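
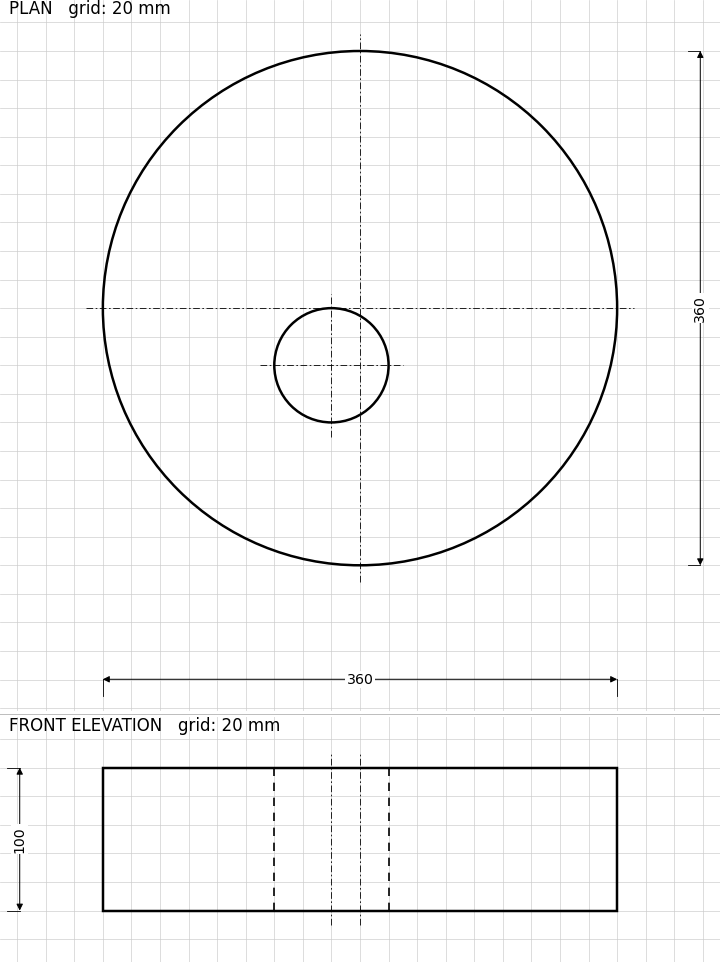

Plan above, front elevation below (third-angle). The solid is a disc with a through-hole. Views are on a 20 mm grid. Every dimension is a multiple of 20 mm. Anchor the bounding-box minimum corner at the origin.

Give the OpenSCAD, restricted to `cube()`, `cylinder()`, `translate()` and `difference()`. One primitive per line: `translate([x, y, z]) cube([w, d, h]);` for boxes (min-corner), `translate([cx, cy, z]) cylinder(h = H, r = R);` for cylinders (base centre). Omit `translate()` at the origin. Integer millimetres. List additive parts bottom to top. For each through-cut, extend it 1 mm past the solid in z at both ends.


difference() {
  translate([180, 180, 0]) cylinder(h = 100, r = 180);
  translate([160, 140, -1]) cylinder(h = 102, r = 40);
}


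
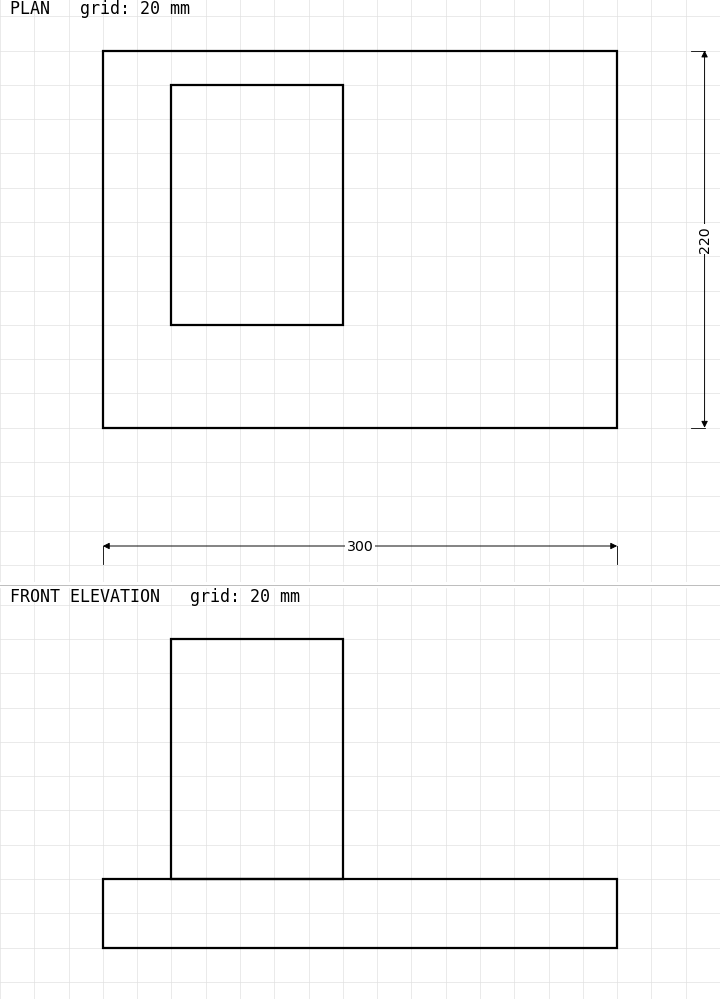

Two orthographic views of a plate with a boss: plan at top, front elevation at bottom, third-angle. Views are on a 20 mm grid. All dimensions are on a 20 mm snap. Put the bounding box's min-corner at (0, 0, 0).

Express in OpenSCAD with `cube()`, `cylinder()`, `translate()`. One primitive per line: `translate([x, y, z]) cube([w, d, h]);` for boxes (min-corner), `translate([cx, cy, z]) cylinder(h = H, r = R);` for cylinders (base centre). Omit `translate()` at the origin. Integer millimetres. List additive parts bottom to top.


cube([300, 220, 40]);
translate([40, 60, 40]) cube([100, 140, 140]);


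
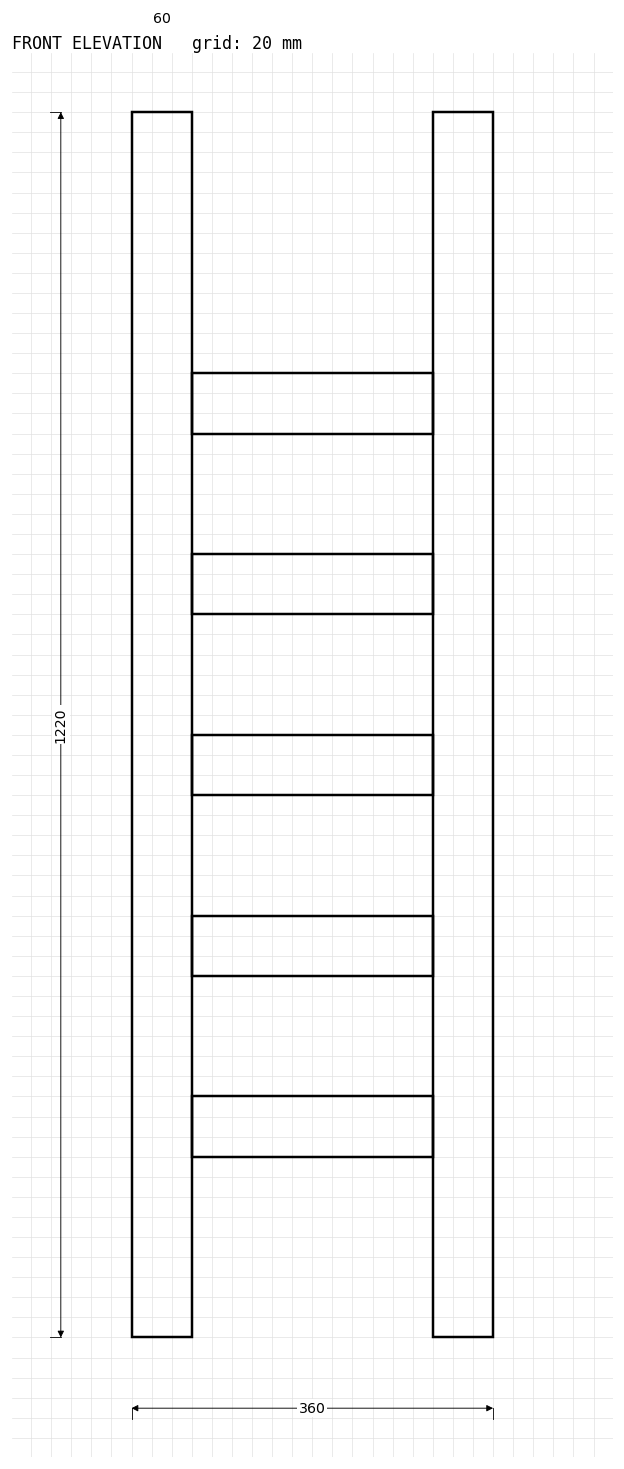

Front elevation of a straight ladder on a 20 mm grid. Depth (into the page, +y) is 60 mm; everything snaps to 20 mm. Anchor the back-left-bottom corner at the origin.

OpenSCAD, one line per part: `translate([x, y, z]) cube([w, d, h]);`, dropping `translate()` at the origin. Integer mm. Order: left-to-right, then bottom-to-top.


cube([60, 60, 1220]);
translate([60, 0, 180]) cube([240, 60, 60]);
translate([60, 0, 360]) cube([240, 60, 60]);
translate([60, 0, 540]) cube([240, 60, 60]);
translate([60, 0, 720]) cube([240, 60, 60]);
translate([60, 0, 900]) cube([240, 60, 60]);
translate([300, 0, 0]) cube([60, 60, 1220]);


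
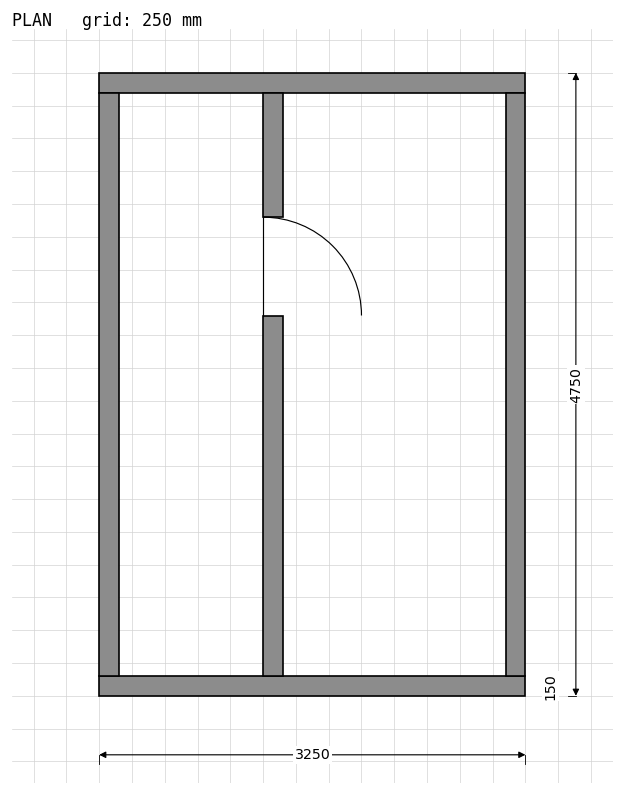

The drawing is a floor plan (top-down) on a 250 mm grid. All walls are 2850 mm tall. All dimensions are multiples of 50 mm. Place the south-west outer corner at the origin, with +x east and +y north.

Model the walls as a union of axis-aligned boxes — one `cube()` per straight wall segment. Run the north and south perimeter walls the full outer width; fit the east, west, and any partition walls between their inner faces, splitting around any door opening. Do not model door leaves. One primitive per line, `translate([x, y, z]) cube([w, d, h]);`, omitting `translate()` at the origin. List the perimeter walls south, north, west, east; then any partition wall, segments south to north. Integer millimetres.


cube([3250, 150, 2850]);
translate([0, 4600, 0]) cube([3250, 150, 2850]);
translate([0, 150, 0]) cube([150, 4450, 2850]);
translate([3100, 150, 0]) cube([150, 4450, 2850]);
translate([1250, 150, 0]) cube([150, 2750, 2850]);
translate([1250, 3650, 0]) cube([150, 950, 2850]);


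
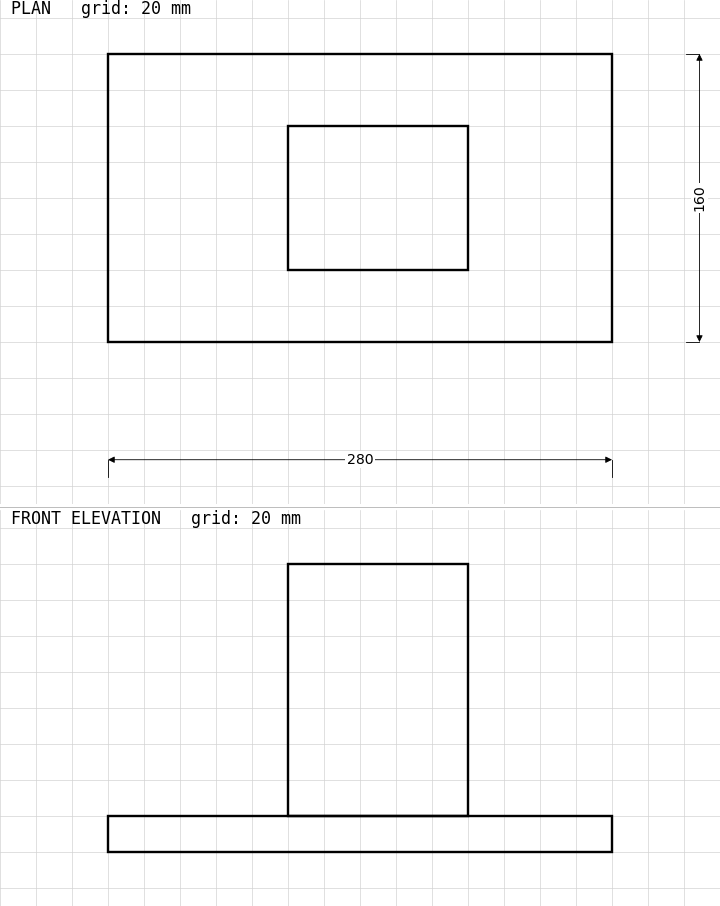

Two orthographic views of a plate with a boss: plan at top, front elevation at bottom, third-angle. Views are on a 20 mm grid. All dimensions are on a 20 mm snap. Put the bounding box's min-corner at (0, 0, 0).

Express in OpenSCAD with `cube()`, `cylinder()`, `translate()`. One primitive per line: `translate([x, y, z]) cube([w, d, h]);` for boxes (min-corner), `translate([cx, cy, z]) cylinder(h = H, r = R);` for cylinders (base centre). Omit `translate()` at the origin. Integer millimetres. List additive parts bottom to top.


cube([280, 160, 20]);
translate([100, 40, 20]) cube([100, 80, 140]);


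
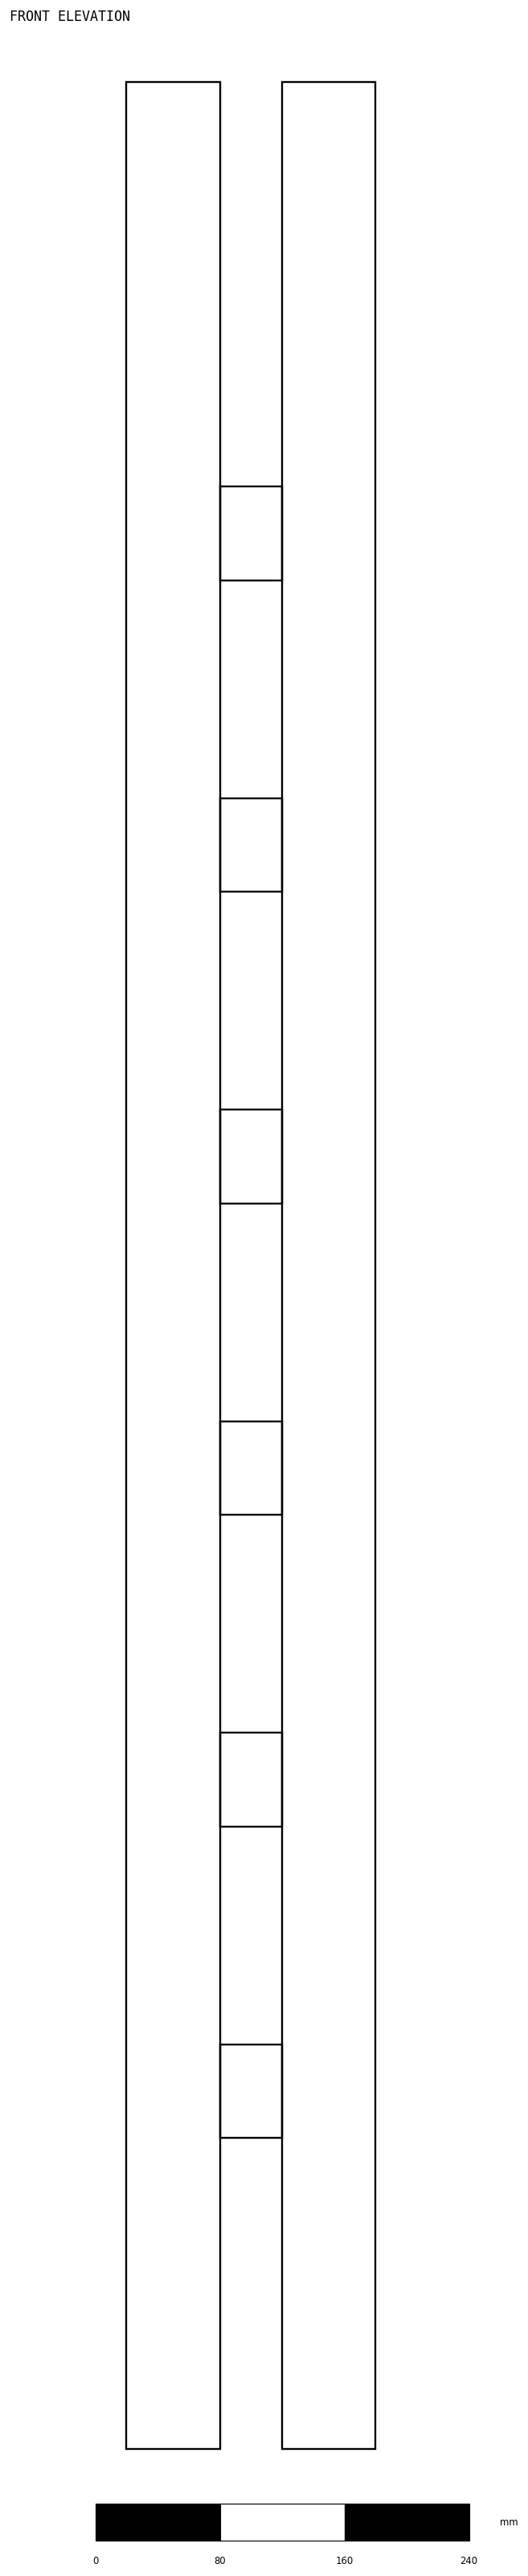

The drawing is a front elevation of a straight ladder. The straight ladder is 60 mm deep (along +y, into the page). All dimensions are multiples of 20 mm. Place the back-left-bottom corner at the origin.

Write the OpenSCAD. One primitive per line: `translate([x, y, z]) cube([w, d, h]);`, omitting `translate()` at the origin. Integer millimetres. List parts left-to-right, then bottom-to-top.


cube([60, 60, 1520]);
translate([60, 0, 200]) cube([40, 60, 60]);
translate([60, 0, 400]) cube([40, 60, 60]);
translate([60, 0, 600]) cube([40, 60, 60]);
translate([60, 0, 800]) cube([40, 60, 60]);
translate([60, 0, 1000]) cube([40, 60, 60]);
translate([60, 0, 1200]) cube([40, 60, 60]);
translate([100, 0, 0]) cube([60, 60, 1520]);


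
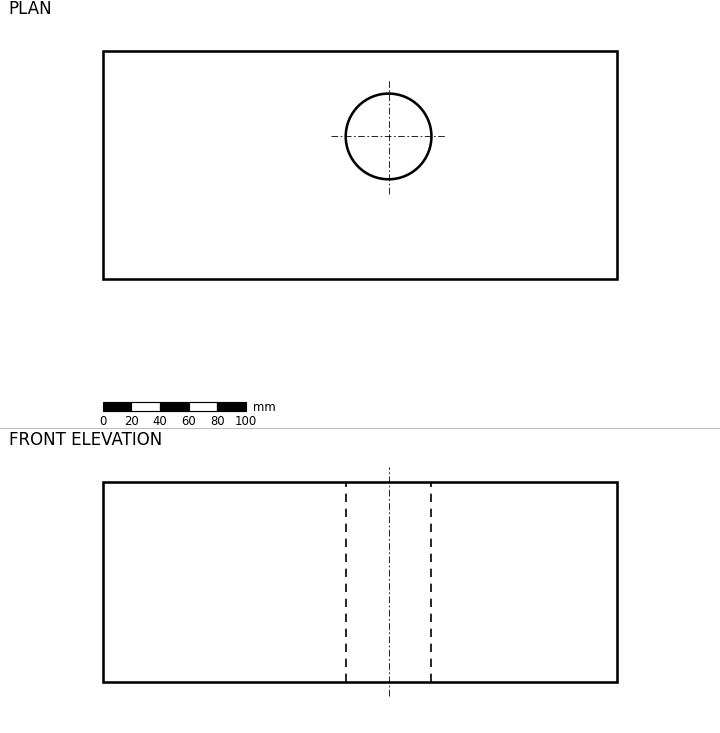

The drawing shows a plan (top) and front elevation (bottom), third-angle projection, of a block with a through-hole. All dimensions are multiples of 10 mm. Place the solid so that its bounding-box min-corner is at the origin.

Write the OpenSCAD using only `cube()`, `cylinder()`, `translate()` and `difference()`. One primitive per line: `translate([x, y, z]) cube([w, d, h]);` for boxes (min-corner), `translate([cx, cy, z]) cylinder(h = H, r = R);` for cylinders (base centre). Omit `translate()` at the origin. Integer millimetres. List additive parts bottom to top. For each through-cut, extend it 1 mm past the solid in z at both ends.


difference() {
  cube([360, 160, 140]);
  translate([200, 100, -1]) cylinder(h = 142, r = 30);
}


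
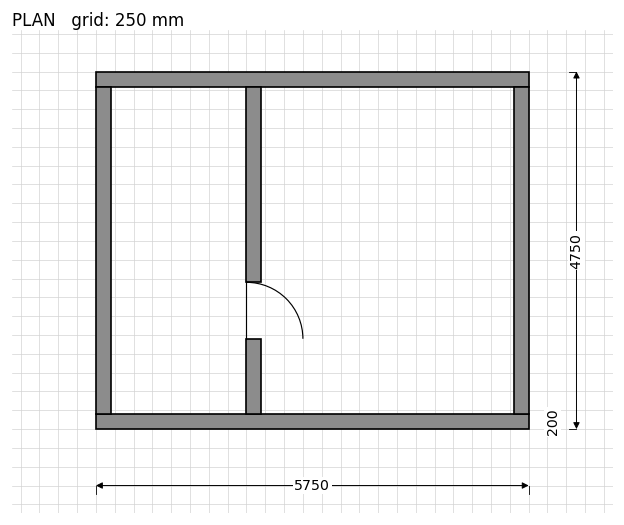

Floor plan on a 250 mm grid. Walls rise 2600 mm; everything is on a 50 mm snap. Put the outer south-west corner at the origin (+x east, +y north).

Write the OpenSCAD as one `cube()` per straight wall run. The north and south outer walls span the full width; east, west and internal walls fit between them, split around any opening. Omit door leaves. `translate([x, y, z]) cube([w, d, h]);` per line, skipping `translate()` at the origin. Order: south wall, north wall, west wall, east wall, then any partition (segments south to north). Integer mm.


cube([5750, 200, 2600]);
translate([0, 4550, 0]) cube([5750, 200, 2600]);
translate([0, 200, 0]) cube([200, 4350, 2600]);
translate([5550, 200, 0]) cube([200, 4350, 2600]);
translate([2000, 200, 0]) cube([200, 1000, 2600]);
translate([2000, 1950, 0]) cube([200, 2600, 2600]);


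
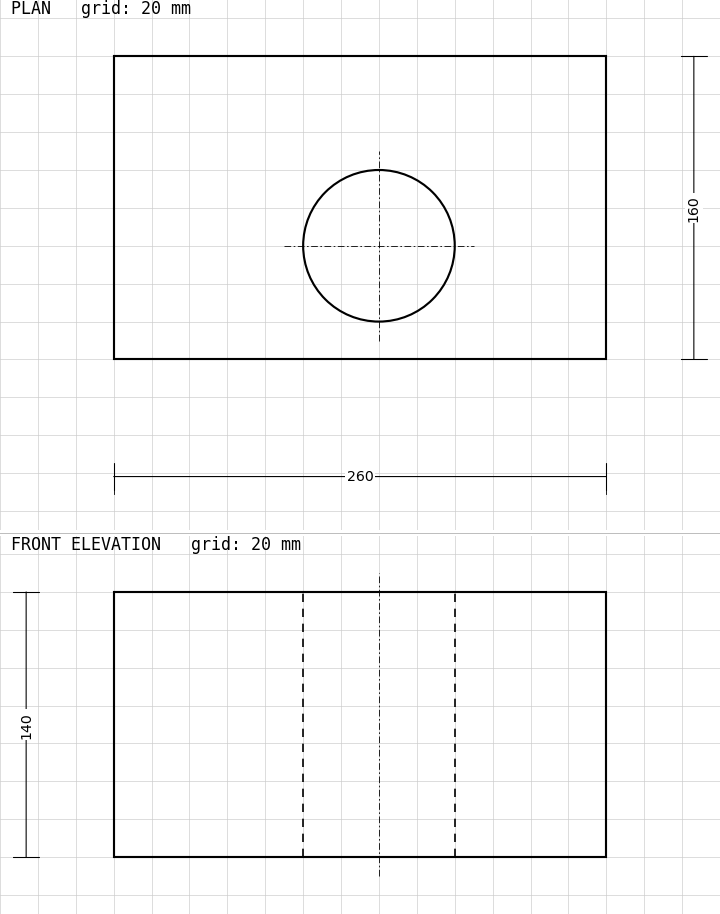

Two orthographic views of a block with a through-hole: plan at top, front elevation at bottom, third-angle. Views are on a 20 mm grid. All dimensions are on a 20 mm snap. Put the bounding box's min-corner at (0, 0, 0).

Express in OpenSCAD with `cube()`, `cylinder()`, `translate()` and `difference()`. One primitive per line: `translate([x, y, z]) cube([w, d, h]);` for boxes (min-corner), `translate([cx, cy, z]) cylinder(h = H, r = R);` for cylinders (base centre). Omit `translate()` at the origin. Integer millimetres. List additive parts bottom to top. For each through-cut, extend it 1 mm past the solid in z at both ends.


difference() {
  cube([260, 160, 140]);
  translate([140, 60, -1]) cylinder(h = 142, r = 40);
}


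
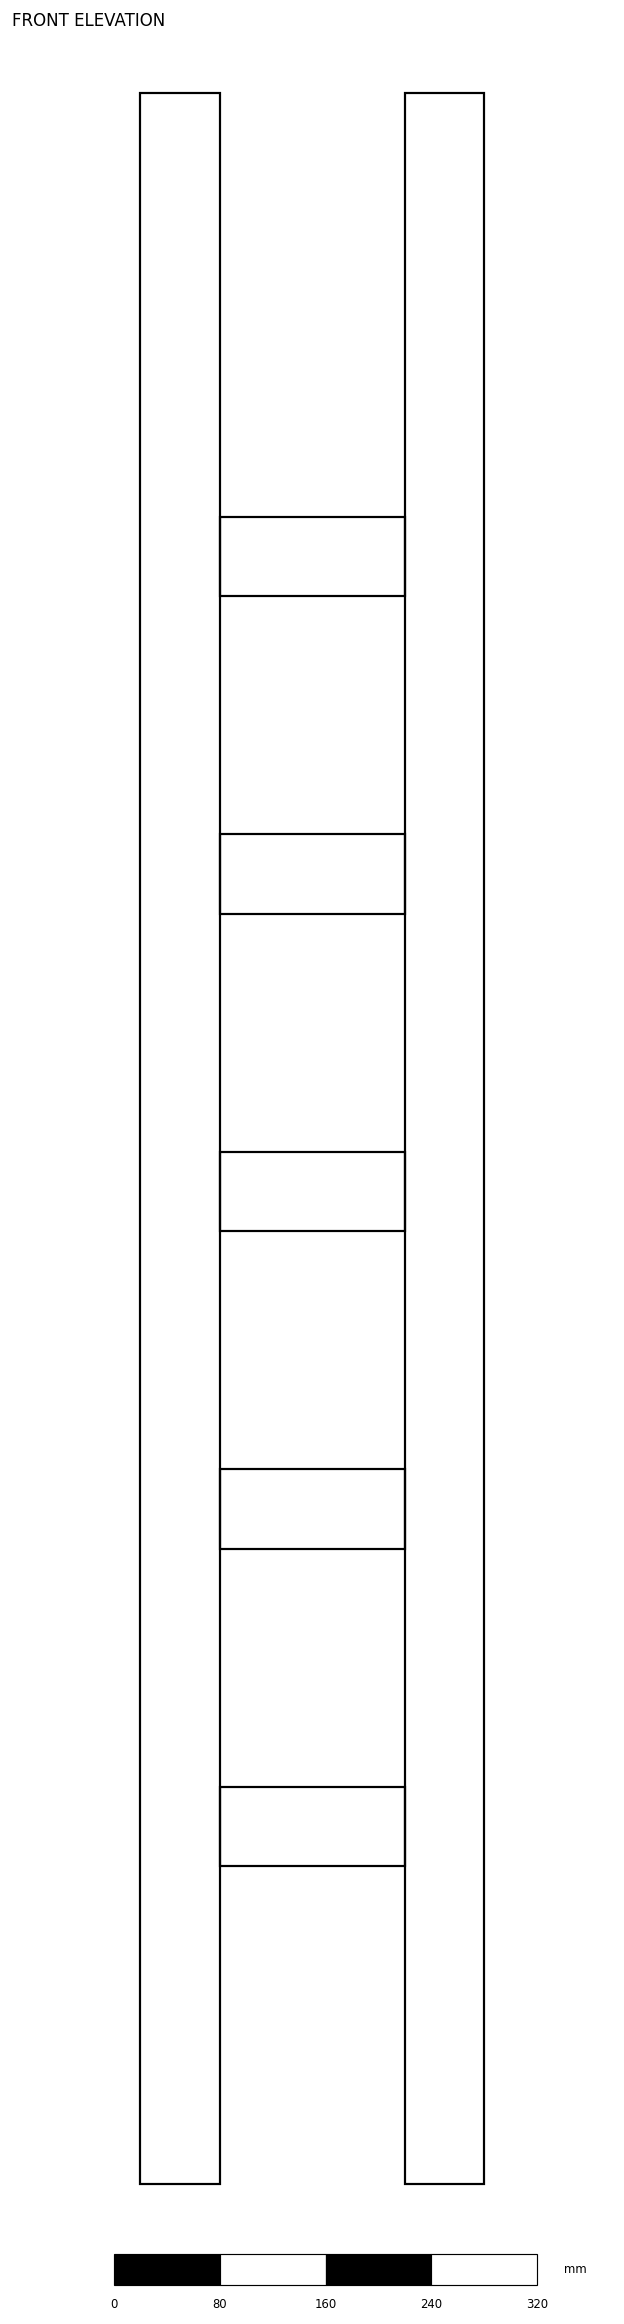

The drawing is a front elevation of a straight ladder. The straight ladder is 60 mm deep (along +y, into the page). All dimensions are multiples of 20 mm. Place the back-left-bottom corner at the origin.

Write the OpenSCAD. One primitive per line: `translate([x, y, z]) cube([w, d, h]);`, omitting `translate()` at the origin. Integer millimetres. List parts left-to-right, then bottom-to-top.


cube([60, 60, 1580]);
translate([60, 0, 240]) cube([140, 60, 60]);
translate([60, 0, 480]) cube([140, 60, 60]);
translate([60, 0, 720]) cube([140, 60, 60]);
translate([60, 0, 960]) cube([140, 60, 60]);
translate([60, 0, 1200]) cube([140, 60, 60]);
translate([200, 0, 0]) cube([60, 60, 1580]);


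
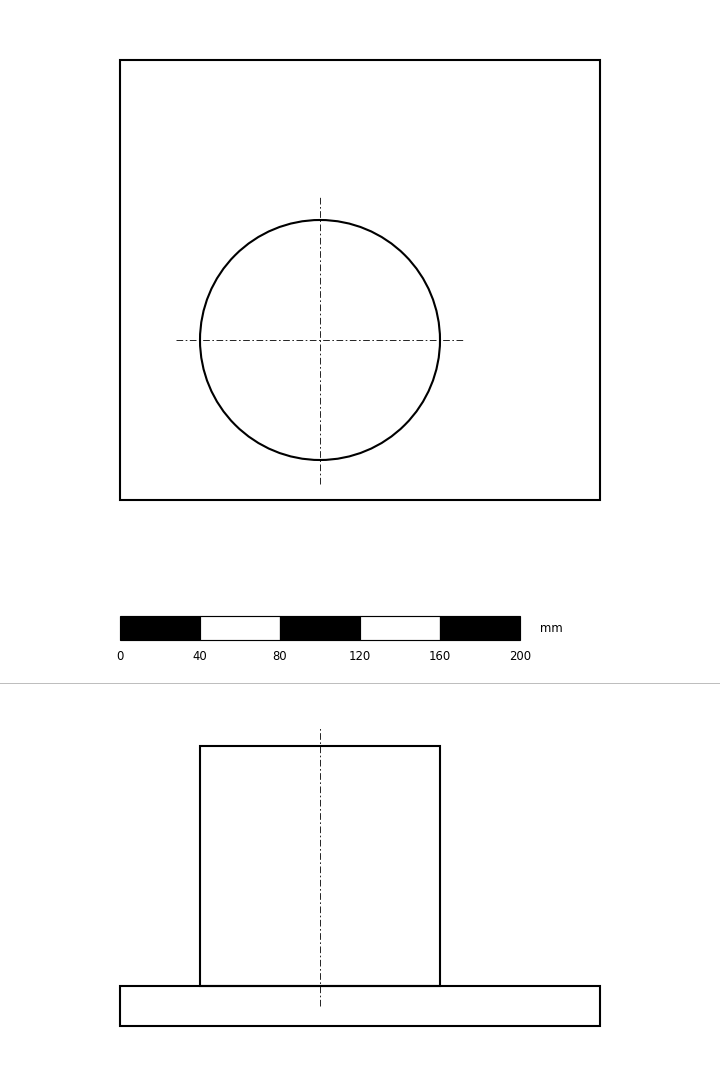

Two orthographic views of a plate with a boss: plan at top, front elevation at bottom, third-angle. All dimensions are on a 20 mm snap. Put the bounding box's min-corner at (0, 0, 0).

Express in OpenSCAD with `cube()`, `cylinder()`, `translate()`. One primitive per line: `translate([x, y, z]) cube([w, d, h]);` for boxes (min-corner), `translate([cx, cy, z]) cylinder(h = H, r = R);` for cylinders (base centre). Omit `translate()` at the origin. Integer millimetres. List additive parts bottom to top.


cube([240, 220, 20]);
translate([100, 80, 20]) cylinder(h = 120, r = 60);


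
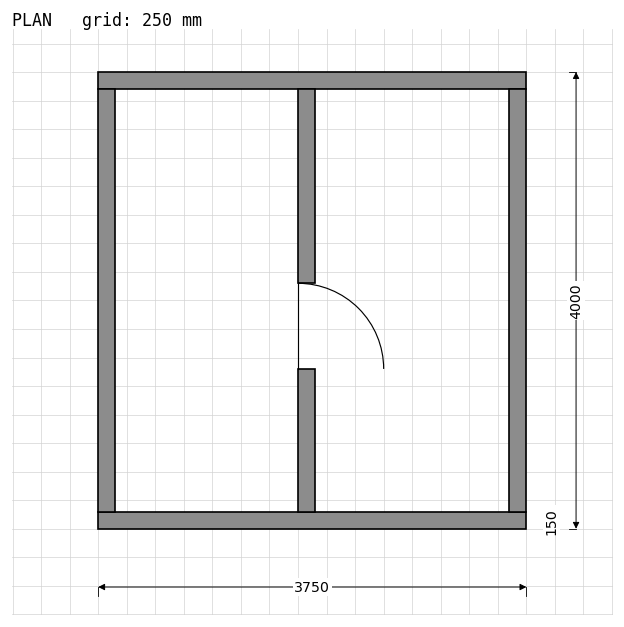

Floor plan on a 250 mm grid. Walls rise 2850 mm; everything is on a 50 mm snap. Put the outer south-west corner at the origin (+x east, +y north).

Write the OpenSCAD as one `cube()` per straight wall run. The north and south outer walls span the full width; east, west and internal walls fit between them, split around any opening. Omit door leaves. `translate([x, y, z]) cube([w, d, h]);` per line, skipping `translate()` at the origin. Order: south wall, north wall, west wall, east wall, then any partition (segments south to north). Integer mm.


cube([3750, 150, 2850]);
translate([0, 3850, 0]) cube([3750, 150, 2850]);
translate([0, 150, 0]) cube([150, 3700, 2850]);
translate([3600, 150, 0]) cube([150, 3700, 2850]);
translate([1750, 150, 0]) cube([150, 1250, 2850]);
translate([1750, 2150, 0]) cube([150, 1700, 2850]);


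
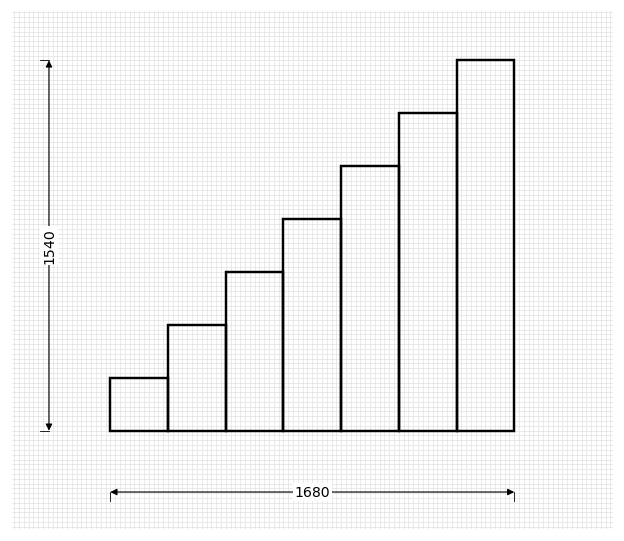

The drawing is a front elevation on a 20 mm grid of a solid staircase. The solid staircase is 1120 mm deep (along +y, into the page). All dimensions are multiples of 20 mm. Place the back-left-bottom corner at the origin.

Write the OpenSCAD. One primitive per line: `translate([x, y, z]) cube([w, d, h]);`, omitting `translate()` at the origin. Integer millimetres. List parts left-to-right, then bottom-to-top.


cube([240, 1120, 220]);
translate([240, 0, 0]) cube([240, 1120, 440]);
translate([480, 0, 0]) cube([240, 1120, 660]);
translate([720, 0, 0]) cube([240, 1120, 880]);
translate([960, 0, 0]) cube([240, 1120, 1100]);
translate([1200, 0, 0]) cube([240, 1120, 1320]);
translate([1440, 0, 0]) cube([240, 1120, 1540]);


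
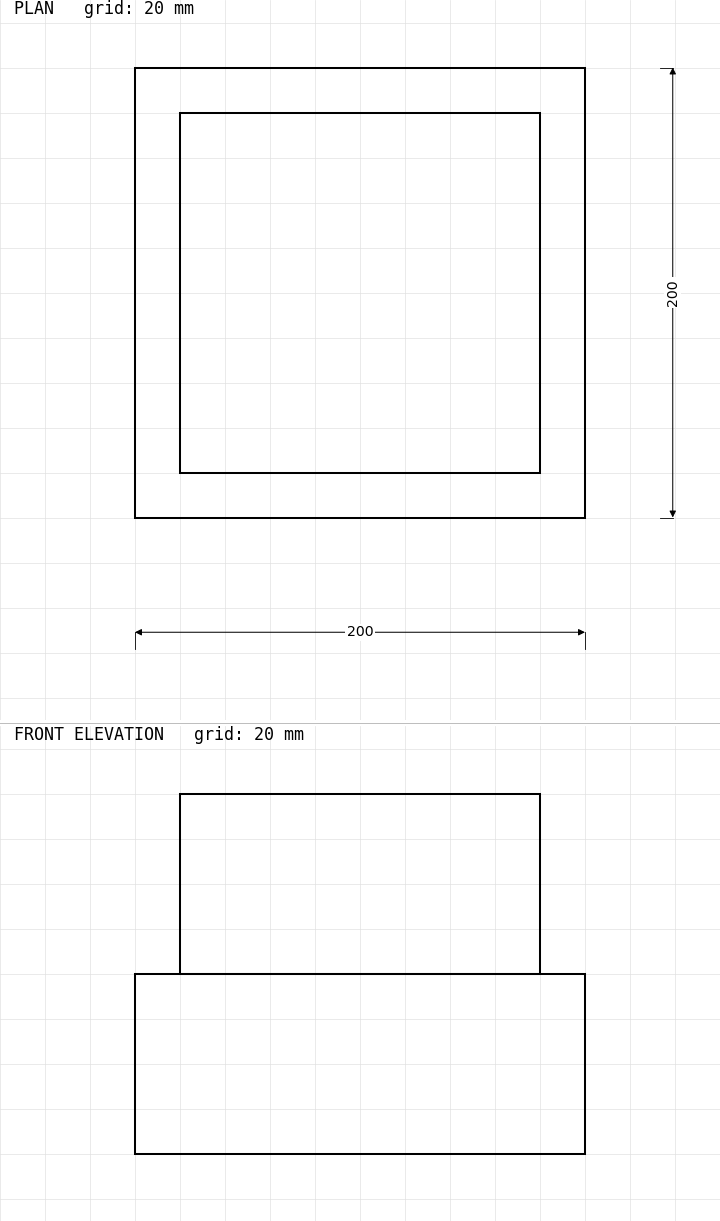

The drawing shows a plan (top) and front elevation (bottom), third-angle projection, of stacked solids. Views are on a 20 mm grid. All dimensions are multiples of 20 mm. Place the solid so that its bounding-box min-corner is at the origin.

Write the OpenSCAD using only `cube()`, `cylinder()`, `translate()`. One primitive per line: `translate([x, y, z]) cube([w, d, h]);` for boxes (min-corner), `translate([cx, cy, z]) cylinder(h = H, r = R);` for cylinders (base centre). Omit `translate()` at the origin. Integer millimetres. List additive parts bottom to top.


cube([200, 200, 80]);
translate([20, 20, 80]) cube([160, 160, 80]);


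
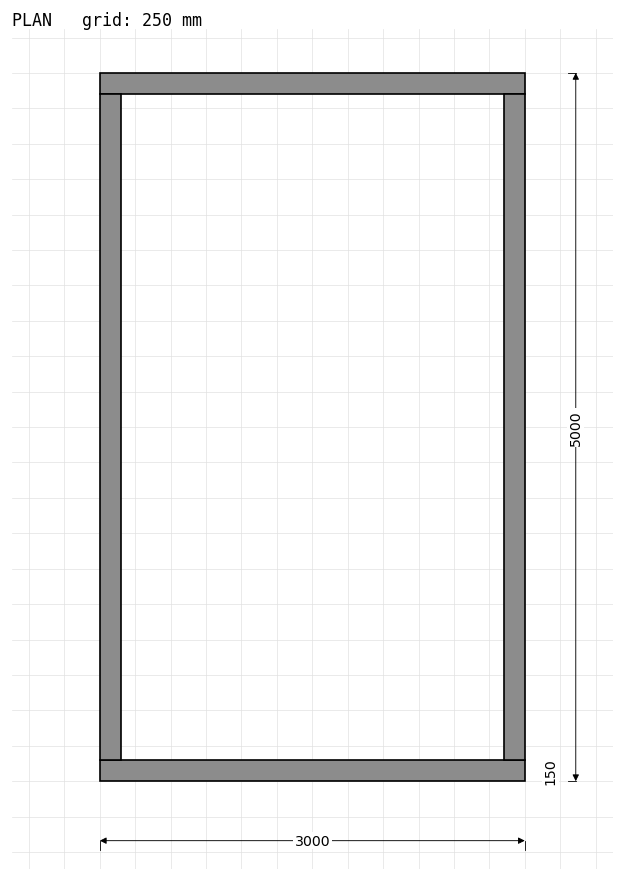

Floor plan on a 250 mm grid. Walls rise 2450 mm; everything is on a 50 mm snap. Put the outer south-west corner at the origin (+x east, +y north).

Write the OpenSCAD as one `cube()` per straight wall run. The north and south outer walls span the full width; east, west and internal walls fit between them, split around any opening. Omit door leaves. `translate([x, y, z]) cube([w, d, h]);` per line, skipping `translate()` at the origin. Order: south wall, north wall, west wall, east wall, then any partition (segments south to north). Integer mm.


cube([3000, 150, 2450]);
translate([0, 4850, 0]) cube([3000, 150, 2450]);
translate([0, 150, 0]) cube([150, 4700, 2450]);
translate([2850, 150, 0]) cube([150, 4700, 2450]);


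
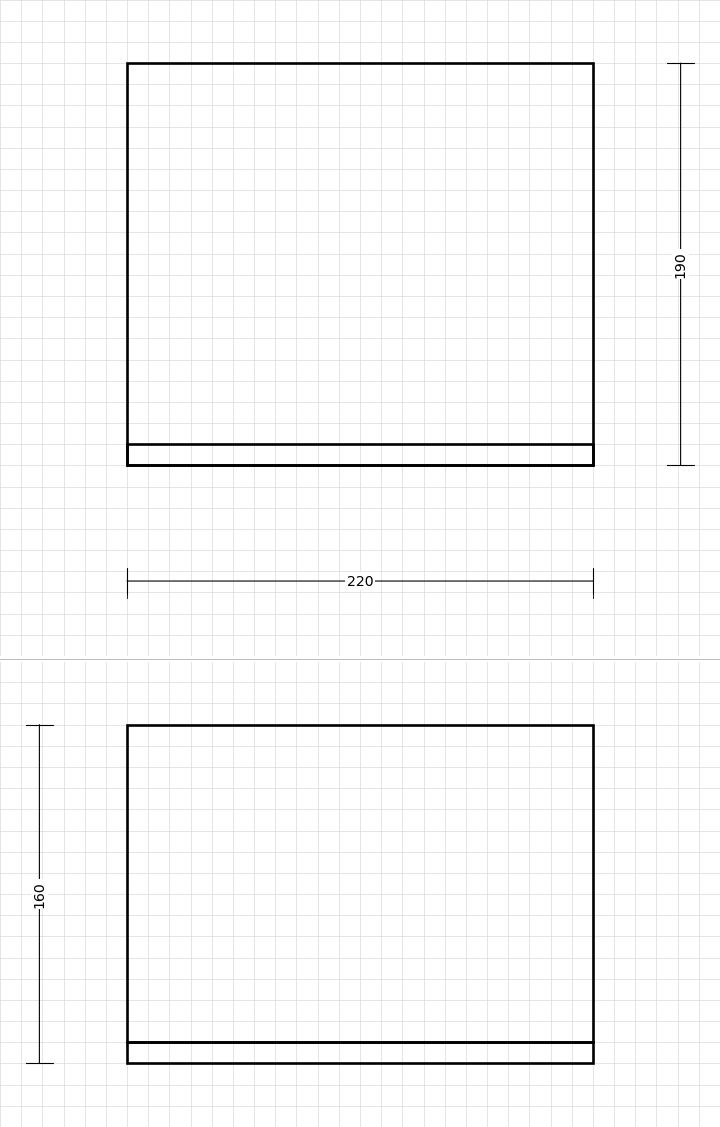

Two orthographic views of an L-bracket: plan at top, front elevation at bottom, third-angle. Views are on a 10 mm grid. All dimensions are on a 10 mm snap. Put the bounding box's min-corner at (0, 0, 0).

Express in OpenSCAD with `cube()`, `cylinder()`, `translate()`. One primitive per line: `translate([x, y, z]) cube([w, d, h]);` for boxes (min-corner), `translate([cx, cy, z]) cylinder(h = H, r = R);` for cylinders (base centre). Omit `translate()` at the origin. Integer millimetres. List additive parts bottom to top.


cube([220, 190, 10]);
translate([0, 0, 10]) cube([220, 10, 150]);


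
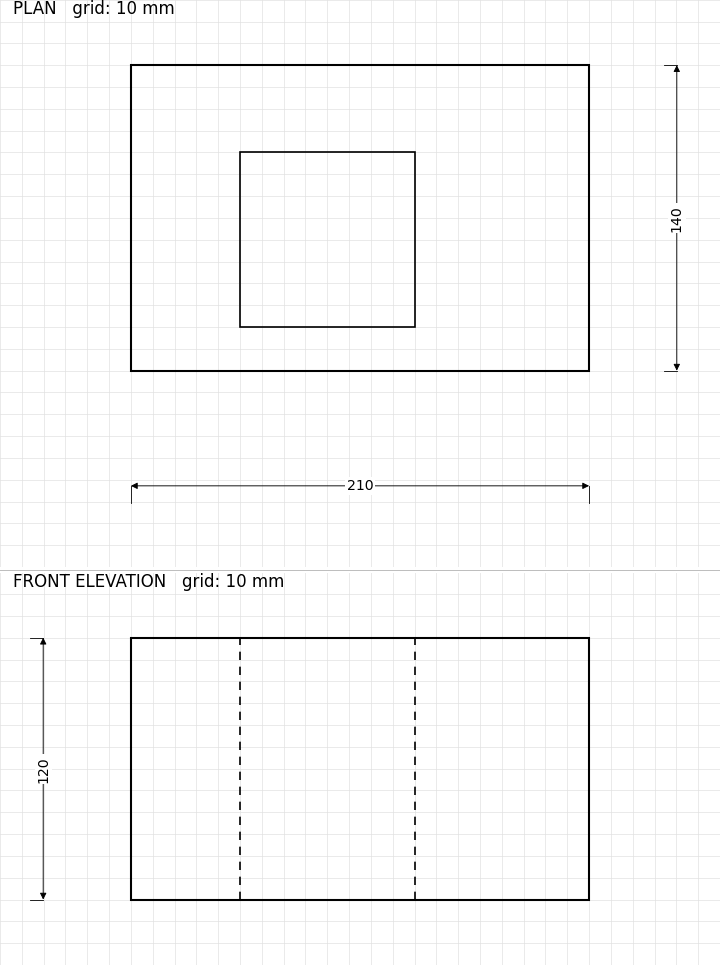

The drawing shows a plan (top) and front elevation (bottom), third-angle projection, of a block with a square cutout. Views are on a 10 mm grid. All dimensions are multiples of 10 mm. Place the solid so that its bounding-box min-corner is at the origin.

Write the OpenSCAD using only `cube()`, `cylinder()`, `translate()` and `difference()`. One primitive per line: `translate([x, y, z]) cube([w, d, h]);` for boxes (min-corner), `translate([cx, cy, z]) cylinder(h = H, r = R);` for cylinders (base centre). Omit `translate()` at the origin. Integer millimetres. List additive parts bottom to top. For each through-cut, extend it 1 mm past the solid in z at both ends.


difference() {
  cube([210, 140, 120]);
  translate([50, 20, -1]) cube([80, 80, 122]);
}


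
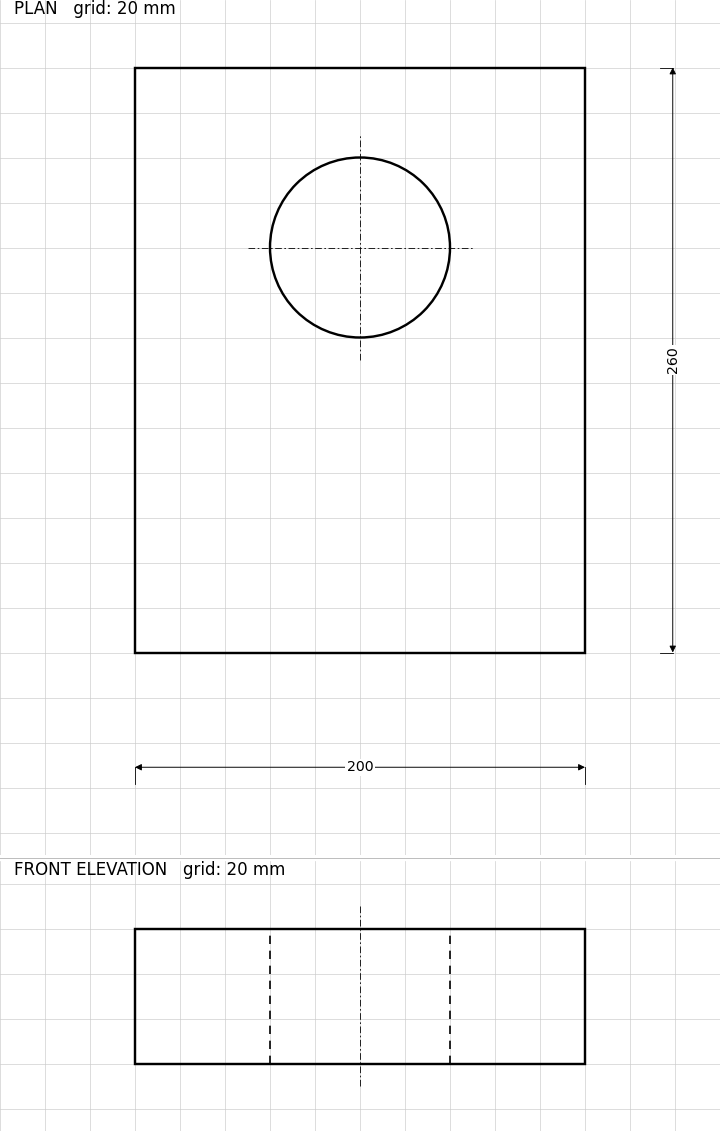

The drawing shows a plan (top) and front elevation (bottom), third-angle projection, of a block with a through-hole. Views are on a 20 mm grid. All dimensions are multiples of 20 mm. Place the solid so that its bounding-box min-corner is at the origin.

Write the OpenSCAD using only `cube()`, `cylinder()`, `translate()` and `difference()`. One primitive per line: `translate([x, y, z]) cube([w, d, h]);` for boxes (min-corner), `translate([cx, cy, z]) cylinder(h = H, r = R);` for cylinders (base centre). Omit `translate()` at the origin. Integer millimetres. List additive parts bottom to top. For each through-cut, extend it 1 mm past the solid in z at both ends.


difference() {
  cube([200, 260, 60]);
  translate([100, 180, -1]) cylinder(h = 62, r = 40);
}


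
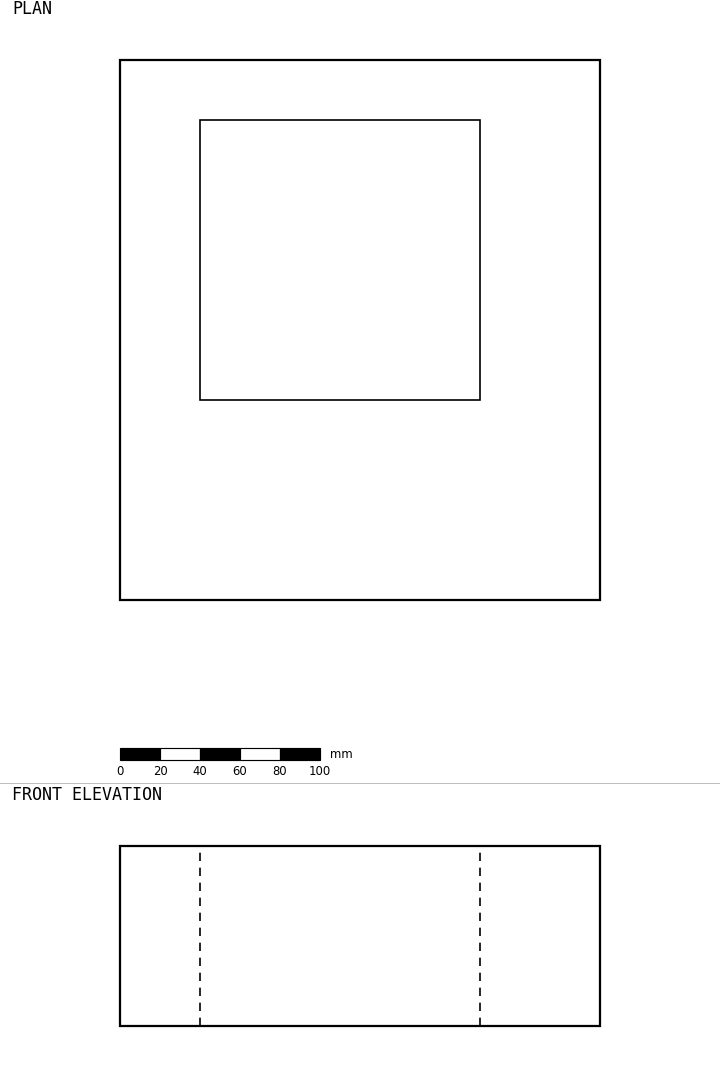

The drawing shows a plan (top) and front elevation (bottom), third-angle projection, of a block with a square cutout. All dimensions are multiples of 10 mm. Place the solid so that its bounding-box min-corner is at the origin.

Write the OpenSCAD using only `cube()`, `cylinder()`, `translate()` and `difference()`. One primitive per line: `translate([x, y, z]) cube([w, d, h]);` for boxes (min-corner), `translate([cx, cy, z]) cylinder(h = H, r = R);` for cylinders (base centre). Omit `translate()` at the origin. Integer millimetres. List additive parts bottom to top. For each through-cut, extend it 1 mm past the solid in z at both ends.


difference() {
  cube([240, 270, 90]);
  translate([40, 100, -1]) cube([140, 140, 92]);
}


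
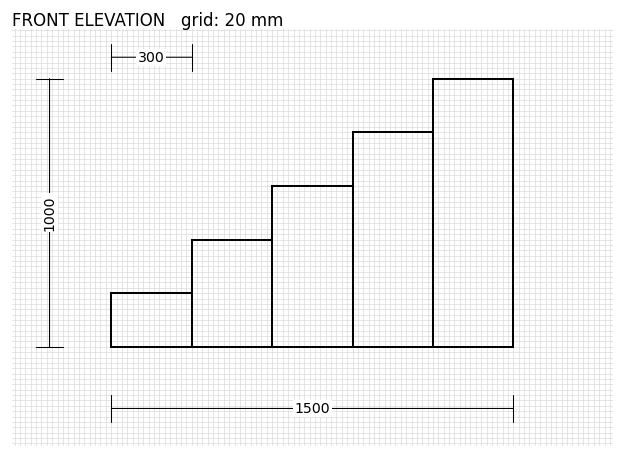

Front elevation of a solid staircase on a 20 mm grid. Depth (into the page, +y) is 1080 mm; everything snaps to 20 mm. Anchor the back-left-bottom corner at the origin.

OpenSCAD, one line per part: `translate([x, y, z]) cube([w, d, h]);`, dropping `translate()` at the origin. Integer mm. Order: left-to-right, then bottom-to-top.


cube([300, 1080, 200]);
translate([300, 0, 0]) cube([300, 1080, 400]);
translate([600, 0, 0]) cube([300, 1080, 600]);
translate([900, 0, 0]) cube([300, 1080, 800]);
translate([1200, 0, 0]) cube([300, 1080, 1000]);


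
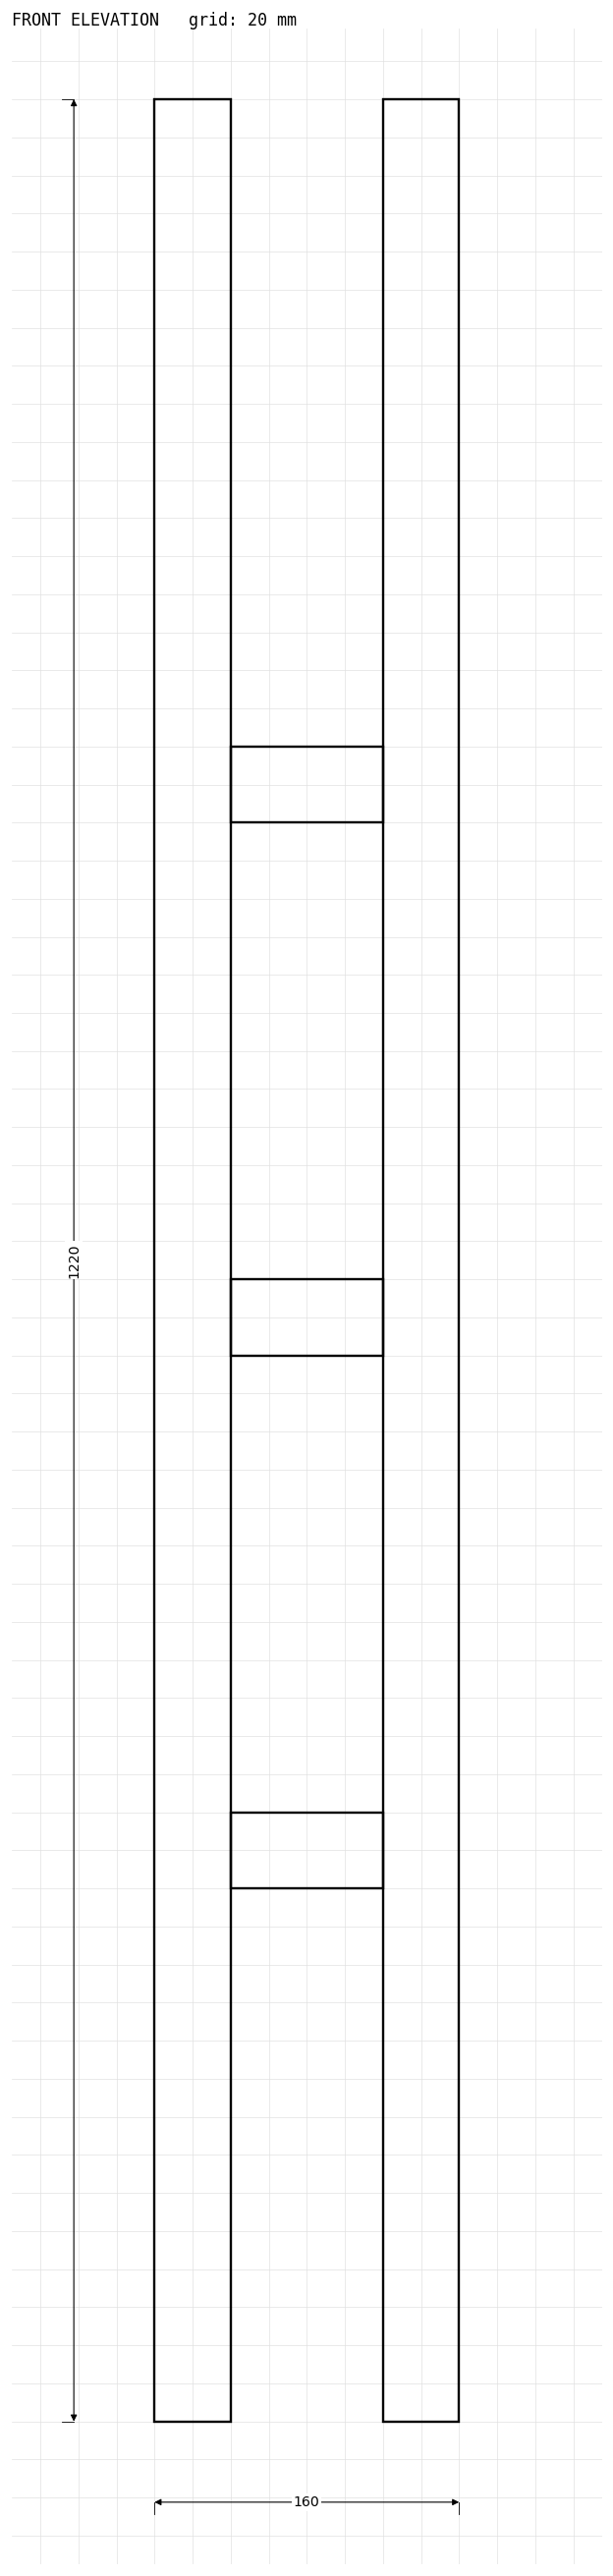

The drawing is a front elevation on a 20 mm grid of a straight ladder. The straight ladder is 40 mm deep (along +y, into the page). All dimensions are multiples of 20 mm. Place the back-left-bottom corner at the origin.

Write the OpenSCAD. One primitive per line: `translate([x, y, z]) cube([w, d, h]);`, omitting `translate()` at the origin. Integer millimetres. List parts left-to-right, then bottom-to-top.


cube([40, 40, 1220]);
translate([40, 0, 280]) cube([80, 40, 40]);
translate([40, 0, 560]) cube([80, 40, 40]);
translate([40, 0, 840]) cube([80, 40, 40]);
translate([120, 0, 0]) cube([40, 40, 1220]);


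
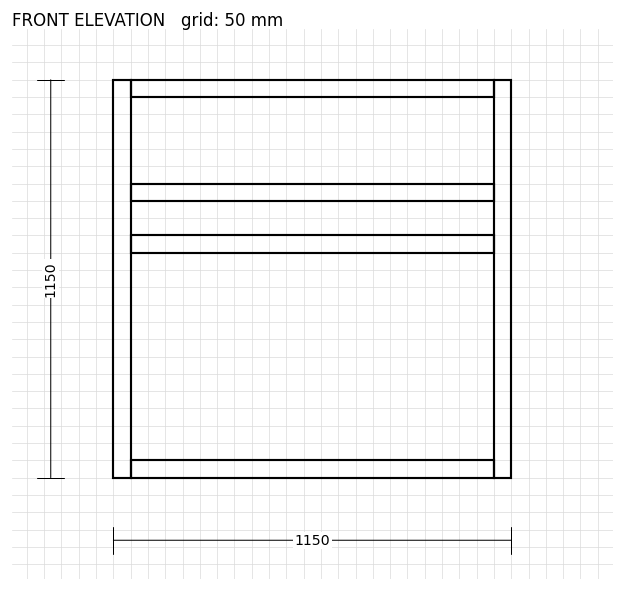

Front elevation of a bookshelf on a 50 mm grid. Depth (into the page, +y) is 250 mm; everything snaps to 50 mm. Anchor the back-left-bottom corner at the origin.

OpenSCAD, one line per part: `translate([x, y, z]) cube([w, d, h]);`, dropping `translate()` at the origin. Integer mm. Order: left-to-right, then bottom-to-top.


cube([50, 250, 1150]);
translate([50, 0, 0]) cube([1050, 250, 50]);
translate([50, 0, 650]) cube([1050, 250, 50]);
translate([50, 0, 800]) cube([1050, 250, 50]);
translate([50, 0, 1100]) cube([1050, 250, 50]);
translate([1100, 0, 0]) cube([50, 250, 1150]);


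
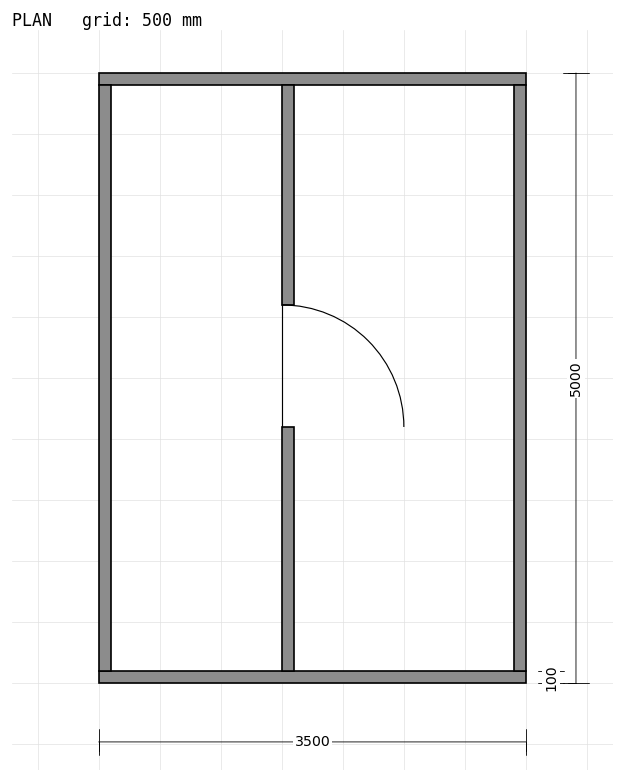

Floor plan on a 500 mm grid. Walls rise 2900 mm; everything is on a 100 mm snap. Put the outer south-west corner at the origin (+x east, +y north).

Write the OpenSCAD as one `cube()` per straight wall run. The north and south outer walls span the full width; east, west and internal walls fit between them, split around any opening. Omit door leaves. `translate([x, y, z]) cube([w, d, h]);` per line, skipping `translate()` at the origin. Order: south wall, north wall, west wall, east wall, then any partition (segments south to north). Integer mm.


cube([3500, 100, 2900]);
translate([0, 4900, 0]) cube([3500, 100, 2900]);
translate([0, 100, 0]) cube([100, 4800, 2900]);
translate([3400, 100, 0]) cube([100, 4800, 2900]);
translate([1500, 100, 0]) cube([100, 2000, 2900]);
translate([1500, 3100, 0]) cube([100, 1800, 2900]);


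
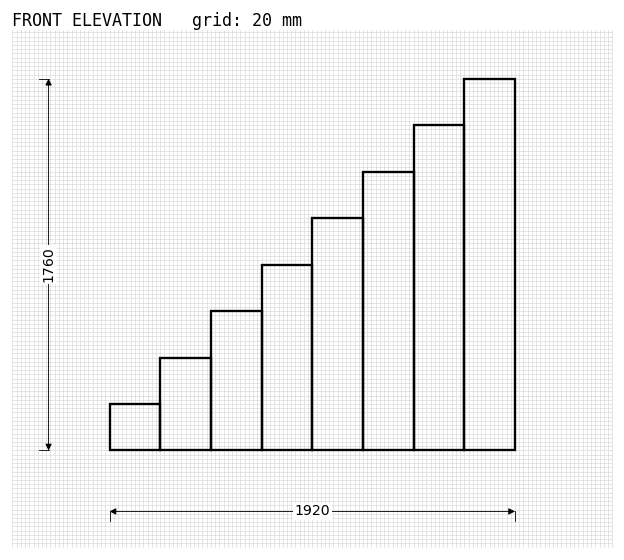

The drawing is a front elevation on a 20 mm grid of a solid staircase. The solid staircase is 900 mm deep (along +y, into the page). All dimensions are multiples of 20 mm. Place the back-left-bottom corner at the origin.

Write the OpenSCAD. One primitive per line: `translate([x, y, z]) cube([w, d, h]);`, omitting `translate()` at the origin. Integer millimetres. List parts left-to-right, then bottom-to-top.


cube([240, 900, 220]);
translate([240, 0, 0]) cube([240, 900, 440]);
translate([480, 0, 0]) cube([240, 900, 660]);
translate([720, 0, 0]) cube([240, 900, 880]);
translate([960, 0, 0]) cube([240, 900, 1100]);
translate([1200, 0, 0]) cube([240, 900, 1320]);
translate([1440, 0, 0]) cube([240, 900, 1540]);
translate([1680, 0, 0]) cube([240, 900, 1760]);


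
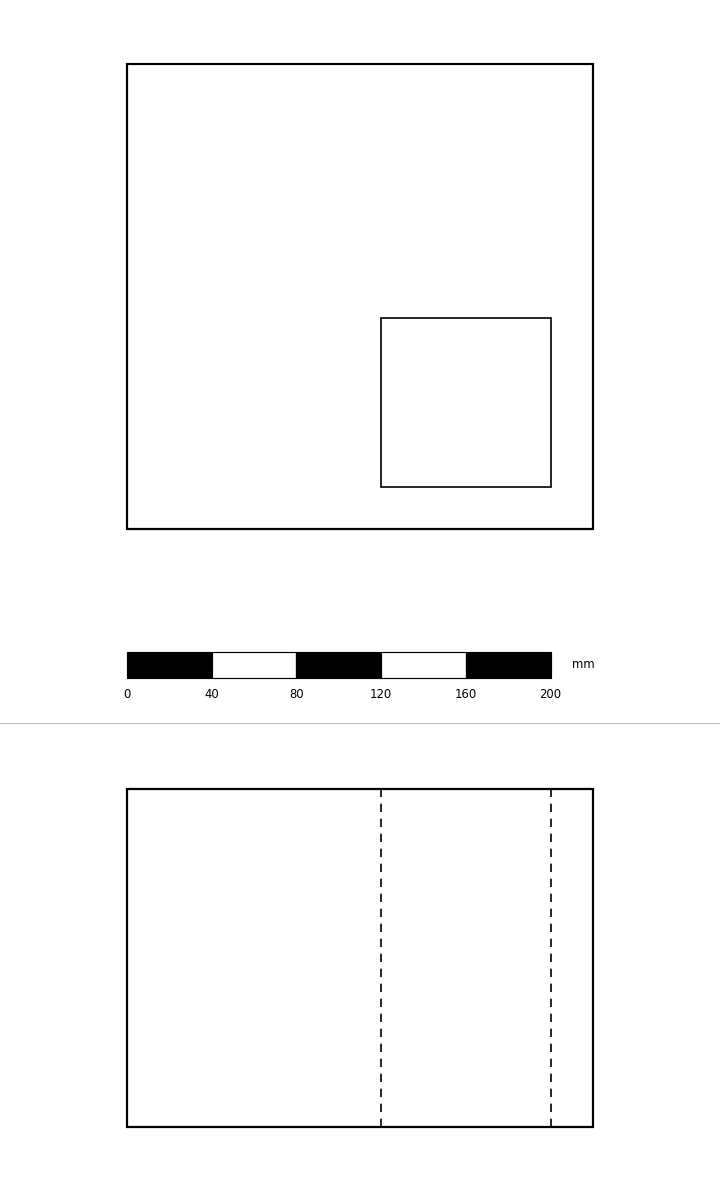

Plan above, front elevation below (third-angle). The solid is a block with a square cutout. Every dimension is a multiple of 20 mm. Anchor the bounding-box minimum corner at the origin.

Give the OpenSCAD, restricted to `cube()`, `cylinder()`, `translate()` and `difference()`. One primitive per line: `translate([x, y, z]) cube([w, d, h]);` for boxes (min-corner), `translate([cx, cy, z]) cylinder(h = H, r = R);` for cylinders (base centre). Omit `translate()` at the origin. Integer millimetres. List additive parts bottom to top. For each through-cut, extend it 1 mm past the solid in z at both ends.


difference() {
  cube([220, 220, 160]);
  translate([120, 20, -1]) cube([80, 80, 162]);
}


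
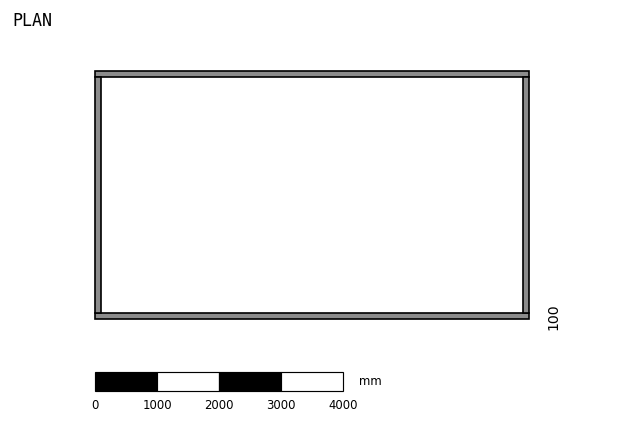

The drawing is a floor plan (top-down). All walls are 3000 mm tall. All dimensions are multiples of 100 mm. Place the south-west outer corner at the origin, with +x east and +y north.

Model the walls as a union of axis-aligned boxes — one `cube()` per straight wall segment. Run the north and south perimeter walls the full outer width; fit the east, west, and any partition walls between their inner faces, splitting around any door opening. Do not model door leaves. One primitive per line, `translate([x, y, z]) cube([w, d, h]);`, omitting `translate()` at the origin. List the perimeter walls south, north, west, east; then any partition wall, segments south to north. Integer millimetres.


cube([7000, 100, 3000]);
translate([0, 3900, 0]) cube([7000, 100, 3000]);
translate([0, 100, 0]) cube([100, 3800, 3000]);
translate([6900, 100, 0]) cube([100, 3800, 3000]);


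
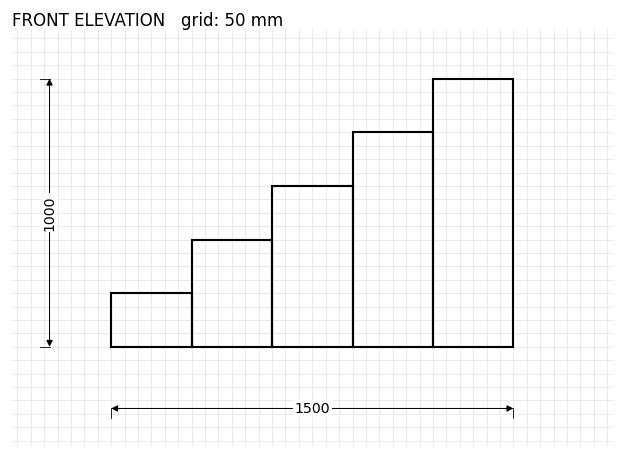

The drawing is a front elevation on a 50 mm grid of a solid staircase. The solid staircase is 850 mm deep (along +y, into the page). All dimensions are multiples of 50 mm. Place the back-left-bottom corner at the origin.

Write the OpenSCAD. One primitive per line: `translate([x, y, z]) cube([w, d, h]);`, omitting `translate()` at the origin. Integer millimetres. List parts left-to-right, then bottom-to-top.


cube([300, 850, 200]);
translate([300, 0, 0]) cube([300, 850, 400]);
translate([600, 0, 0]) cube([300, 850, 600]);
translate([900, 0, 0]) cube([300, 850, 800]);
translate([1200, 0, 0]) cube([300, 850, 1000]);


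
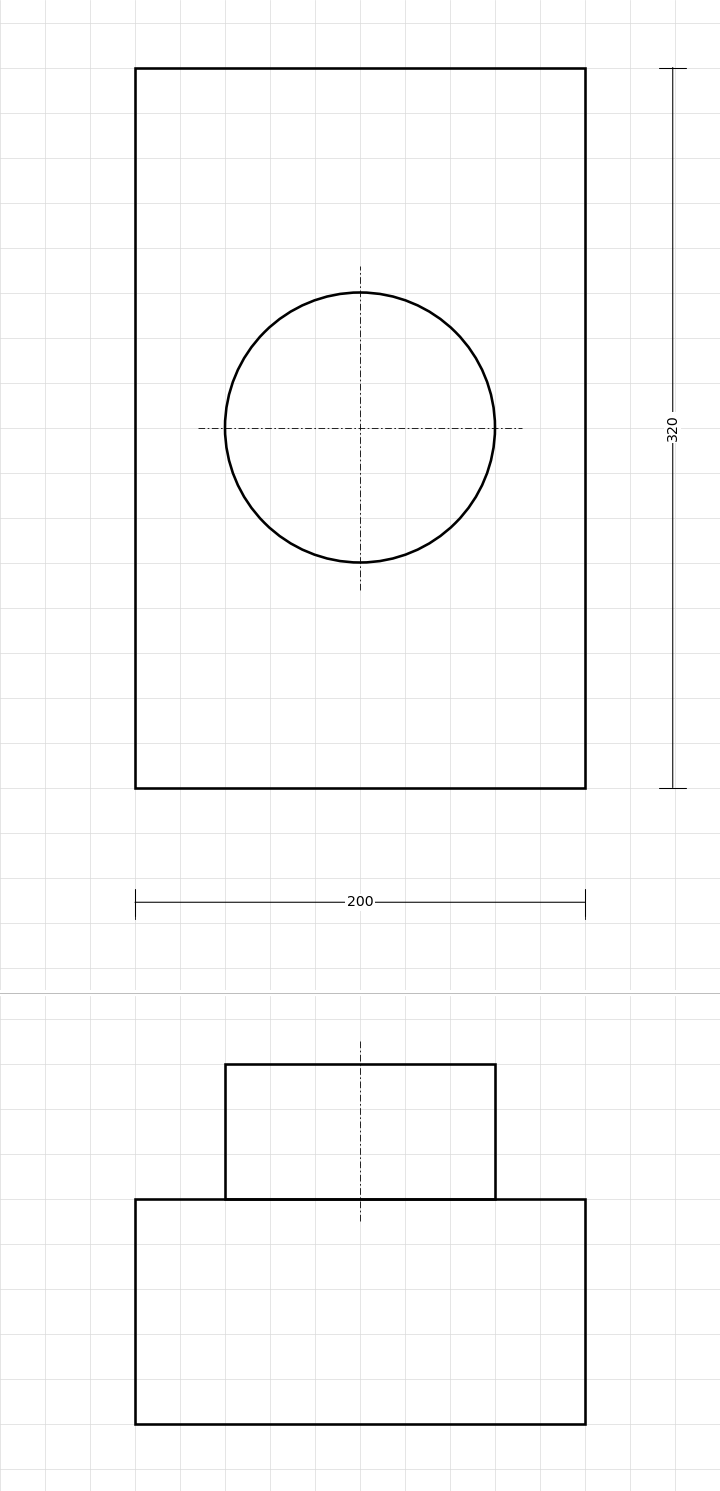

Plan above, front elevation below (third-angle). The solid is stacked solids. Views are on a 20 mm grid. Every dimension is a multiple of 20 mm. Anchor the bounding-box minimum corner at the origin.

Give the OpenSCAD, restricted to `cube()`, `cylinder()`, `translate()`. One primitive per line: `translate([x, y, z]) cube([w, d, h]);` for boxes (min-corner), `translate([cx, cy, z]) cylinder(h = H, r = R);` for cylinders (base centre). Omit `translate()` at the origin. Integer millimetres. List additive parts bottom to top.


cube([200, 320, 100]);
translate([100, 160, 100]) cylinder(h = 60, r = 60);


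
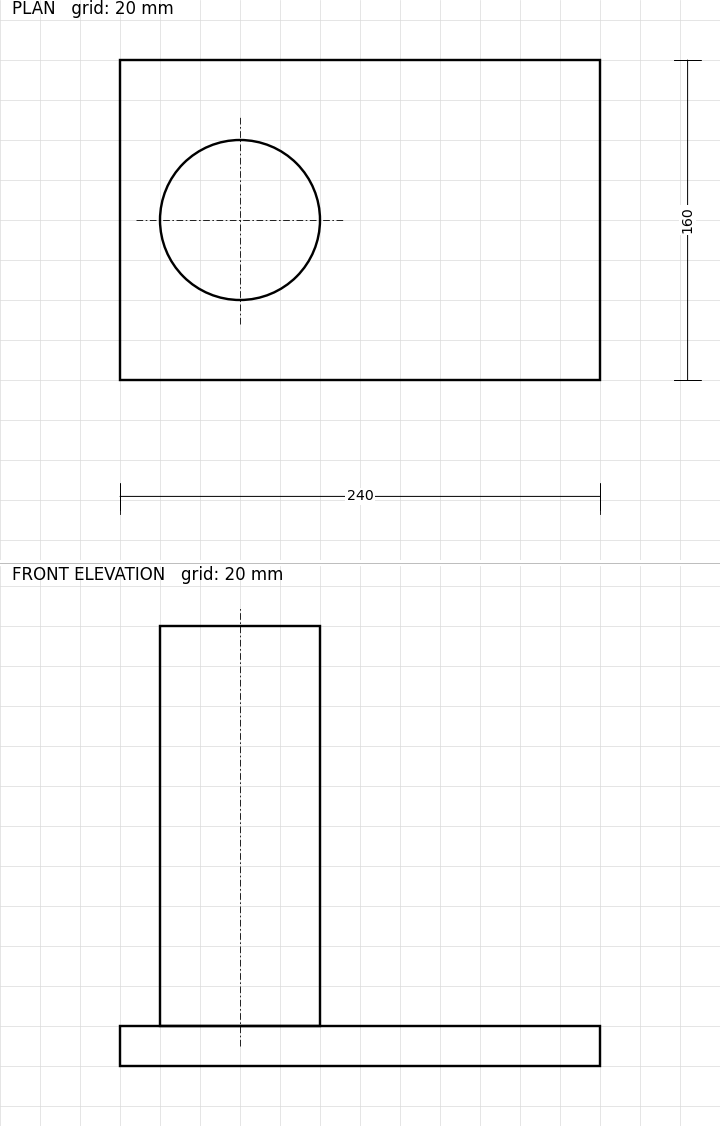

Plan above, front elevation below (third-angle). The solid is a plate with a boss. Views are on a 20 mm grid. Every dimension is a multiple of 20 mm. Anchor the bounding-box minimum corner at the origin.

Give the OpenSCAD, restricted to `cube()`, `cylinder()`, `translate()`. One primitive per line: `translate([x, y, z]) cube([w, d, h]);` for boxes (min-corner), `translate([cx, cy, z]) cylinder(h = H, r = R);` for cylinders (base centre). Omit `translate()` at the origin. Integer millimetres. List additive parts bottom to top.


cube([240, 160, 20]);
translate([60, 80, 20]) cylinder(h = 200, r = 40);


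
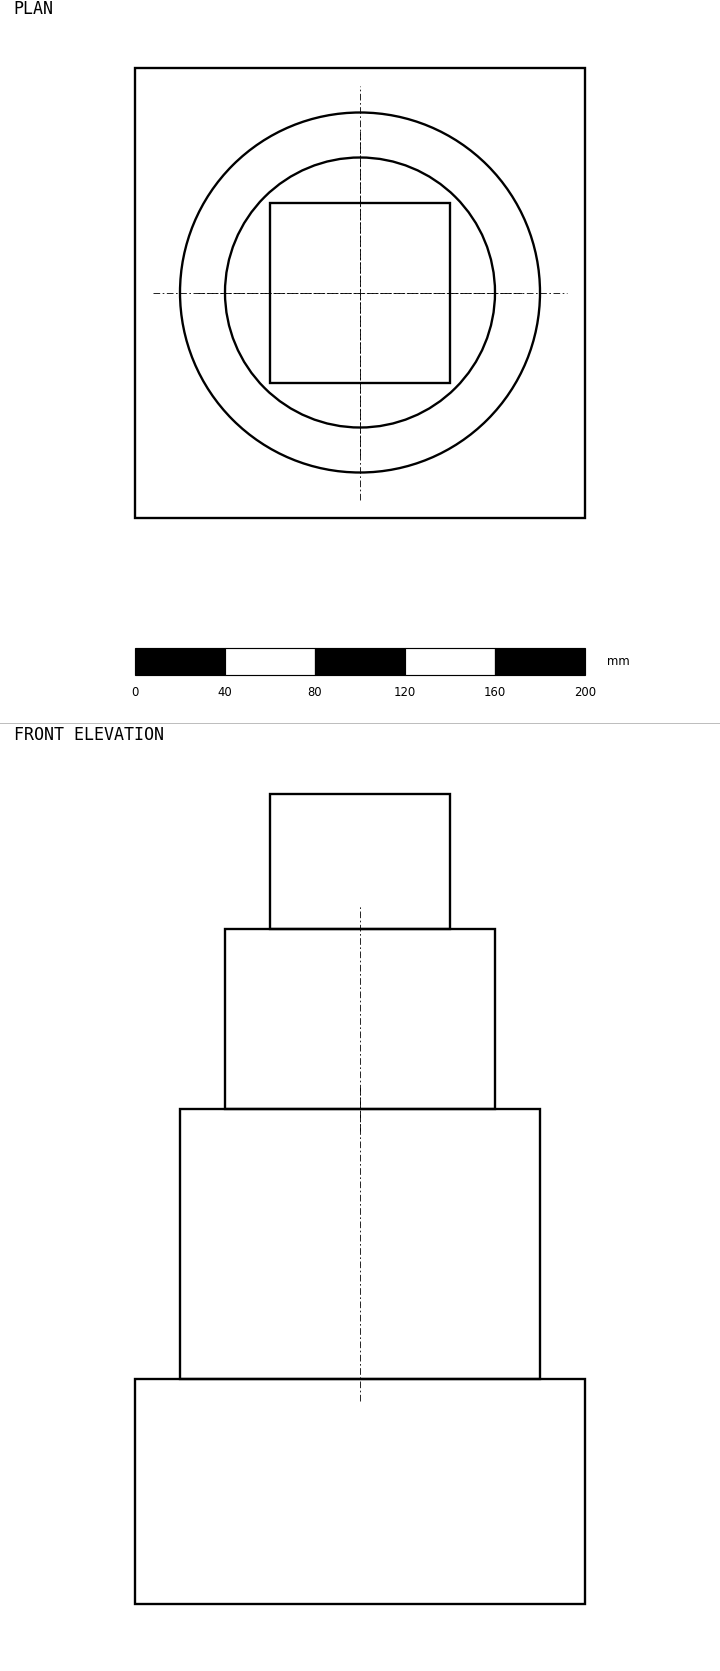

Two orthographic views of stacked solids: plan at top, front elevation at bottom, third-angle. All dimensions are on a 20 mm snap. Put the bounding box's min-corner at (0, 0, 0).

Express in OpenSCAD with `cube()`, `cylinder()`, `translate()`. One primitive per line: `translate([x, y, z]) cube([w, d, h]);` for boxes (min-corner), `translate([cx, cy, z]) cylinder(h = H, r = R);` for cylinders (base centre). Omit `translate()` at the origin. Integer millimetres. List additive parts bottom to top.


cube([200, 200, 100]);
translate([100, 100, 100]) cylinder(h = 120, r = 80);
translate([100, 100, 220]) cylinder(h = 80, r = 60);
translate([60, 60, 300]) cube([80, 80, 60]);


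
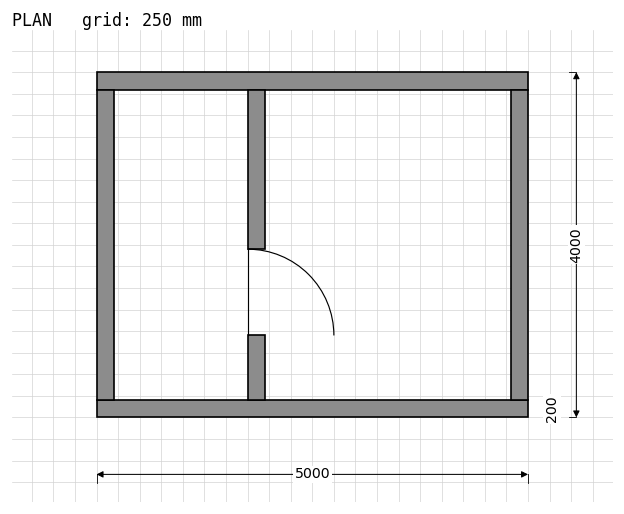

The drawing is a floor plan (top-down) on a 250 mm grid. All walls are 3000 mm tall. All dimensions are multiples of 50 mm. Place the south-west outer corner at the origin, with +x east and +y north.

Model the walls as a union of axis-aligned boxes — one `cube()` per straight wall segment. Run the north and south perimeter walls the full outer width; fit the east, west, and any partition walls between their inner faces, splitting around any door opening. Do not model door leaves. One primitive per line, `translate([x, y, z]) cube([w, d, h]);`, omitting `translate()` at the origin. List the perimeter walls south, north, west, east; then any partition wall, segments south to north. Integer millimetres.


cube([5000, 200, 3000]);
translate([0, 3800, 0]) cube([5000, 200, 3000]);
translate([0, 200, 0]) cube([200, 3600, 3000]);
translate([4800, 200, 0]) cube([200, 3600, 3000]);
translate([1750, 200, 0]) cube([200, 750, 3000]);
translate([1750, 1950, 0]) cube([200, 1850, 3000]);


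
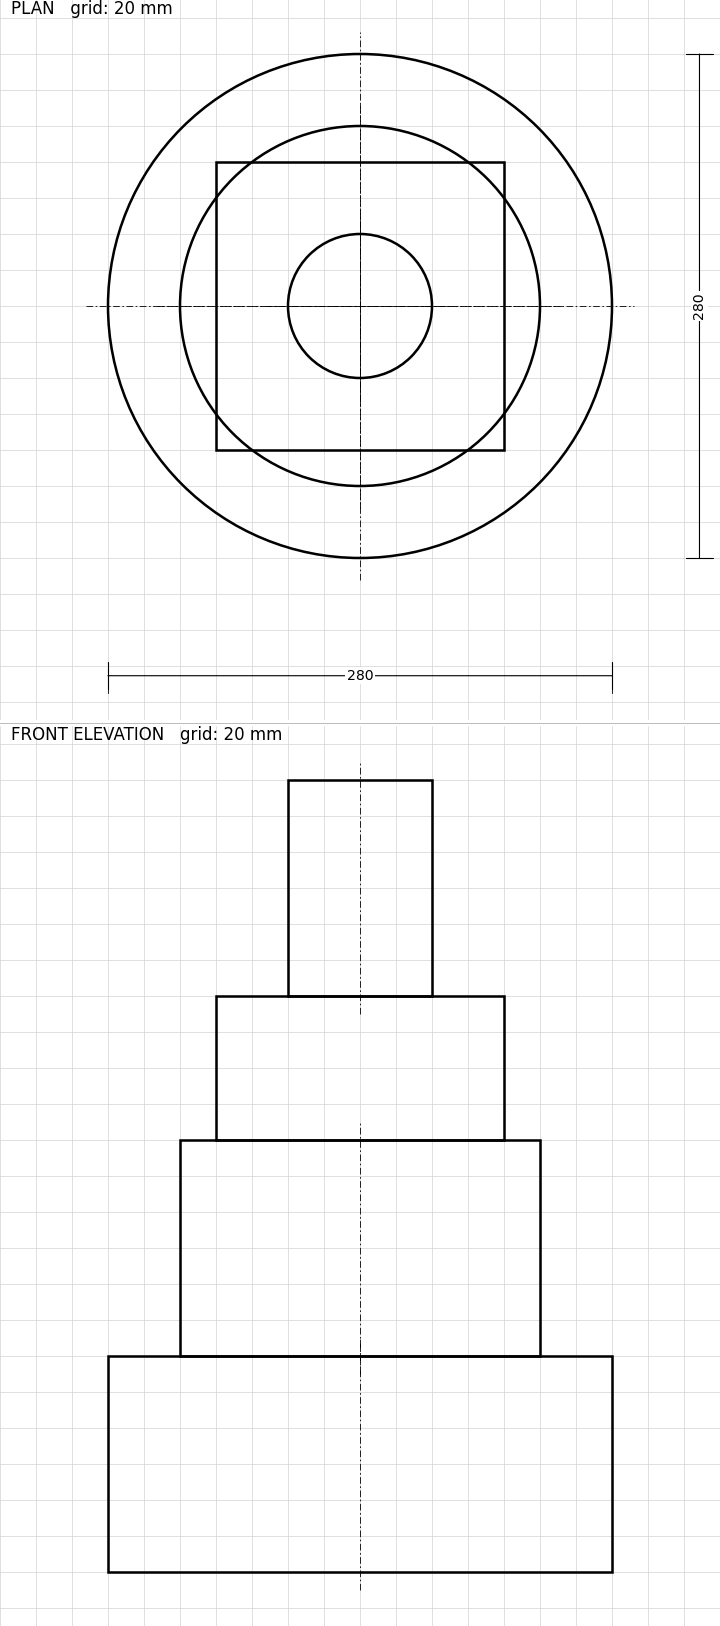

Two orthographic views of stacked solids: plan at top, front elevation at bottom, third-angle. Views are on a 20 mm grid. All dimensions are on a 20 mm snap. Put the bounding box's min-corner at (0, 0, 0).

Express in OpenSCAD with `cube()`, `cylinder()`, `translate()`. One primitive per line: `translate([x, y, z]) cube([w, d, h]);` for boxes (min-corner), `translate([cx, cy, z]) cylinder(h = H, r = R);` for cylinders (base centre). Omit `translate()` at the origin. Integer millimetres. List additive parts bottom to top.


translate([140, 140, 0]) cylinder(h = 120, r = 140);
translate([140, 140, 120]) cylinder(h = 120, r = 100);
translate([60, 60, 240]) cube([160, 160, 80]);
translate([140, 140, 320]) cylinder(h = 120, r = 40);
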